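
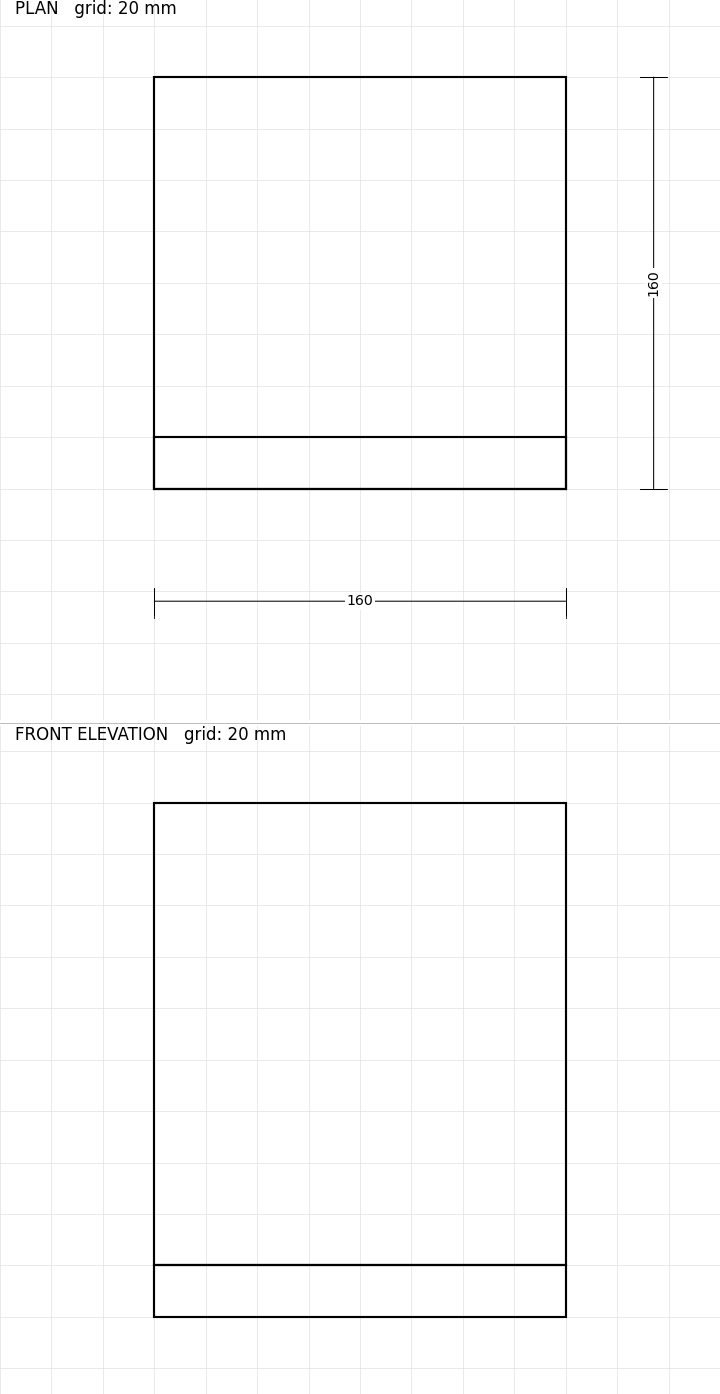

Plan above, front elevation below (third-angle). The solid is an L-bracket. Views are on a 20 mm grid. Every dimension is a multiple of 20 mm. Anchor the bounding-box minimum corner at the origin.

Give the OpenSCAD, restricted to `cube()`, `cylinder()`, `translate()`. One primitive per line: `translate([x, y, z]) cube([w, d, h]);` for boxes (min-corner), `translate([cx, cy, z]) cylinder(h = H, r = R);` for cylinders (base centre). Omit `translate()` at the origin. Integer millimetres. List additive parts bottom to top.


cube([160, 160, 20]);
translate([0, 0, 20]) cube([160, 20, 180]);


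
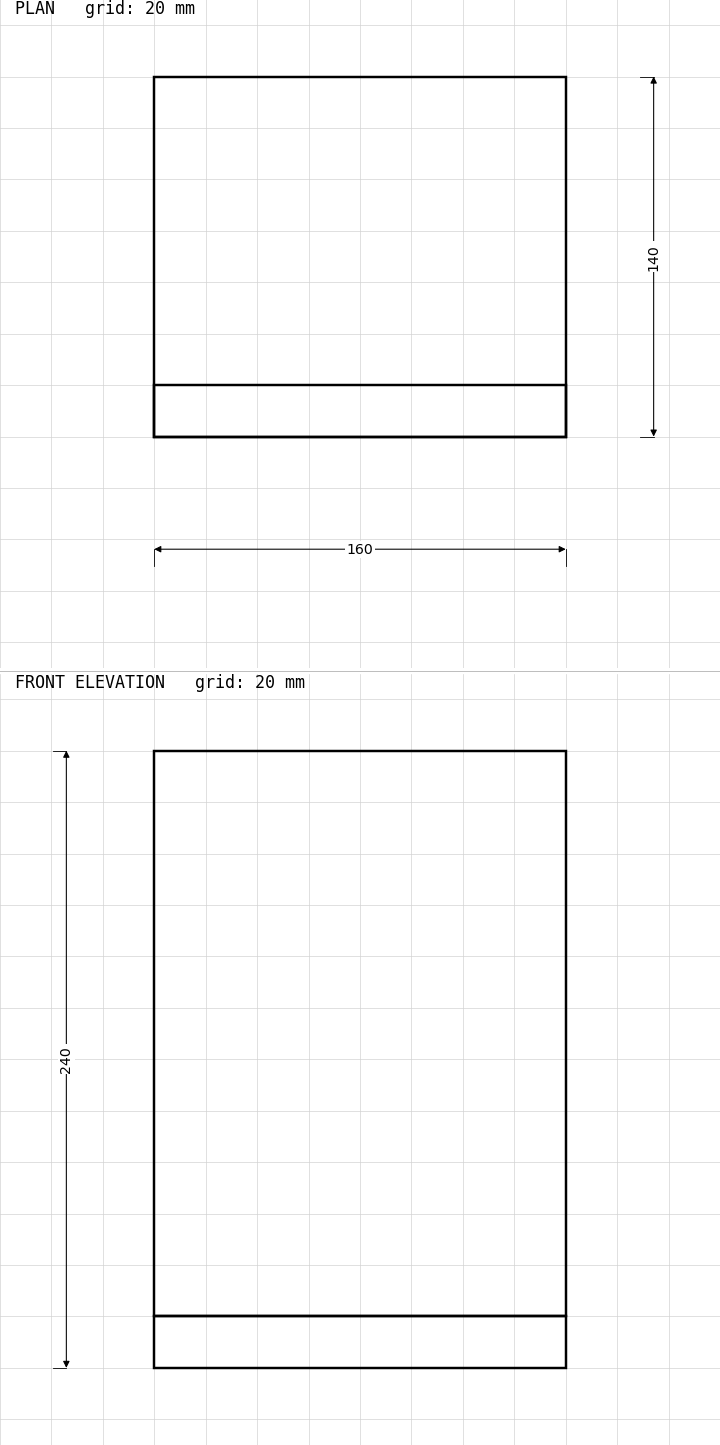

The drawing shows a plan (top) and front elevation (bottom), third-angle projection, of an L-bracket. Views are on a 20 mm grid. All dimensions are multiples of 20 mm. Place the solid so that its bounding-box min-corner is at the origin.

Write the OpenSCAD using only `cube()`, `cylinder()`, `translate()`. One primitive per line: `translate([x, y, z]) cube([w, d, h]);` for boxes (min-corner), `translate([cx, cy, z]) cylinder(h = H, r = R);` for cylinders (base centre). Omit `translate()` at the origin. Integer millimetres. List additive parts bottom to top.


cube([160, 140, 20]);
translate([0, 0, 20]) cube([160, 20, 220]);


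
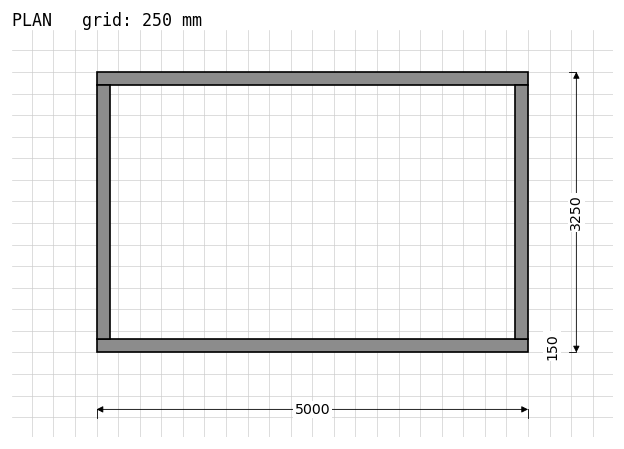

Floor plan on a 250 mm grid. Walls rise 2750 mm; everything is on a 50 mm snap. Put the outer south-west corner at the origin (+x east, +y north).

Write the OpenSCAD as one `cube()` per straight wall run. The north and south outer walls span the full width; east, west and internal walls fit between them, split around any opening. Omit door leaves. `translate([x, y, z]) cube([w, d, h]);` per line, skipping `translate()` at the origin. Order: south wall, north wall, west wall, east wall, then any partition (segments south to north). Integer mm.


cube([5000, 150, 2750]);
translate([0, 3100, 0]) cube([5000, 150, 2750]);
translate([0, 150, 0]) cube([150, 2950, 2750]);
translate([4850, 150, 0]) cube([150, 2950, 2750]);


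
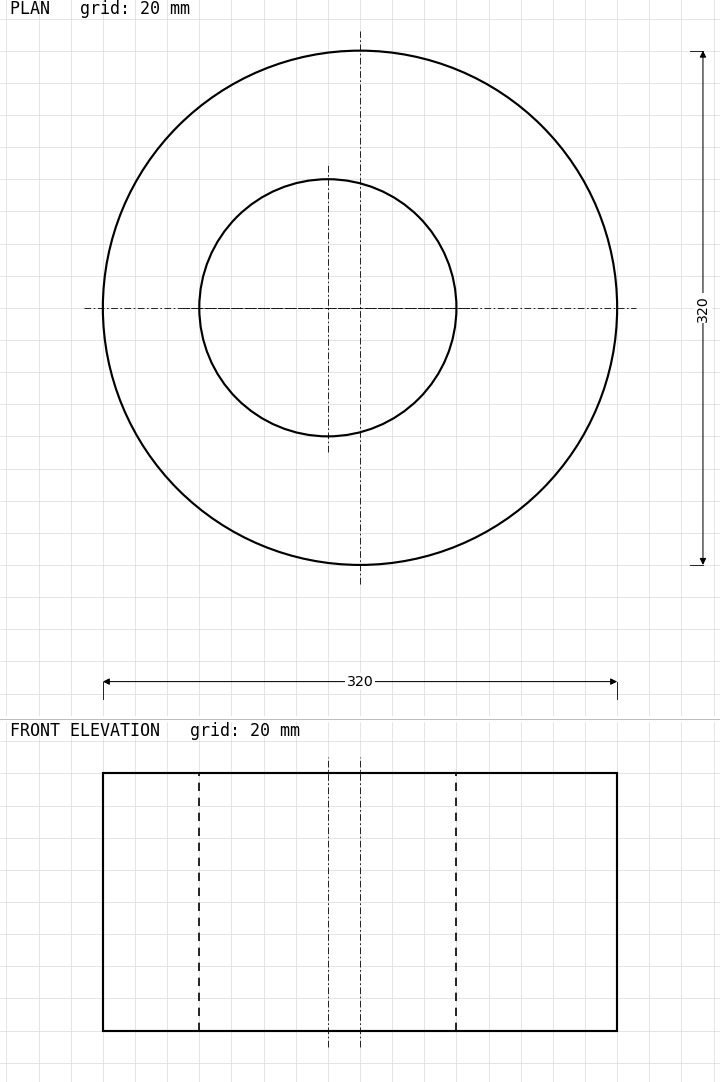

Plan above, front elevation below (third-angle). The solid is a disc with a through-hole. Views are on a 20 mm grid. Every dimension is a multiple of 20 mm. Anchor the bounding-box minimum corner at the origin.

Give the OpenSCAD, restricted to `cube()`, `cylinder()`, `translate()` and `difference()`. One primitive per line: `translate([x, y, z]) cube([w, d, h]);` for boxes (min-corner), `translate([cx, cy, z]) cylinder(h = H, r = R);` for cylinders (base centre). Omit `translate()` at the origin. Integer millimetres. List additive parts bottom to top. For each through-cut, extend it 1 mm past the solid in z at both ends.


difference() {
  translate([160, 160, 0]) cylinder(h = 160, r = 160);
  translate([140, 160, -1]) cylinder(h = 162, r = 80);
}


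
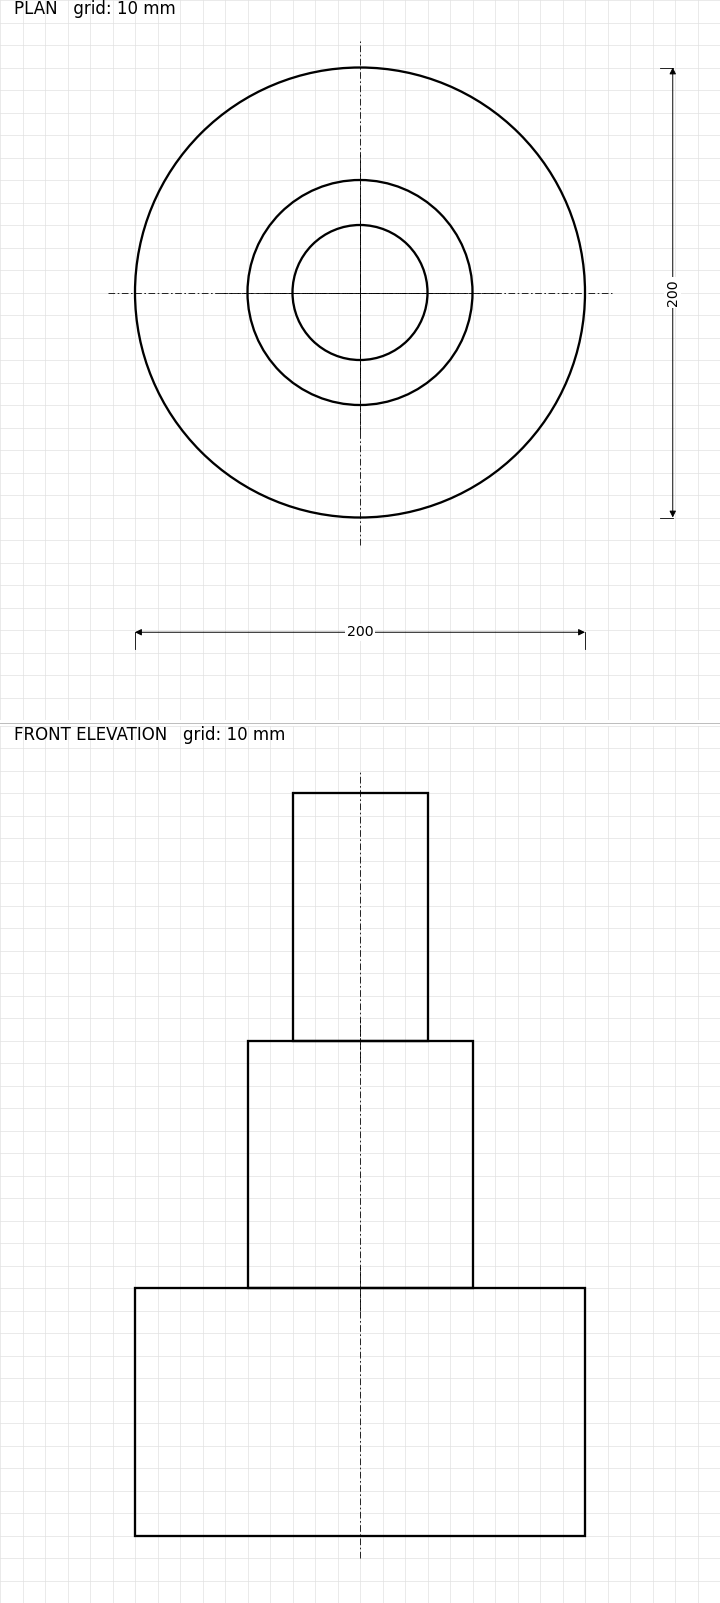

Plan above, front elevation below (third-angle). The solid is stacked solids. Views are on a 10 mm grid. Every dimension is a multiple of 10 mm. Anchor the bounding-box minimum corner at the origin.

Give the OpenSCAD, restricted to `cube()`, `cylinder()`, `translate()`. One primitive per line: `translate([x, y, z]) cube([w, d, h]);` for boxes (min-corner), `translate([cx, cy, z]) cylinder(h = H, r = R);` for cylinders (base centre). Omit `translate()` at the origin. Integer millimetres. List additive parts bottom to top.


translate([100, 100, 0]) cylinder(h = 110, r = 100);
translate([100, 100, 110]) cylinder(h = 110, r = 50);
translate([100, 100, 220]) cylinder(h = 110, r = 30);


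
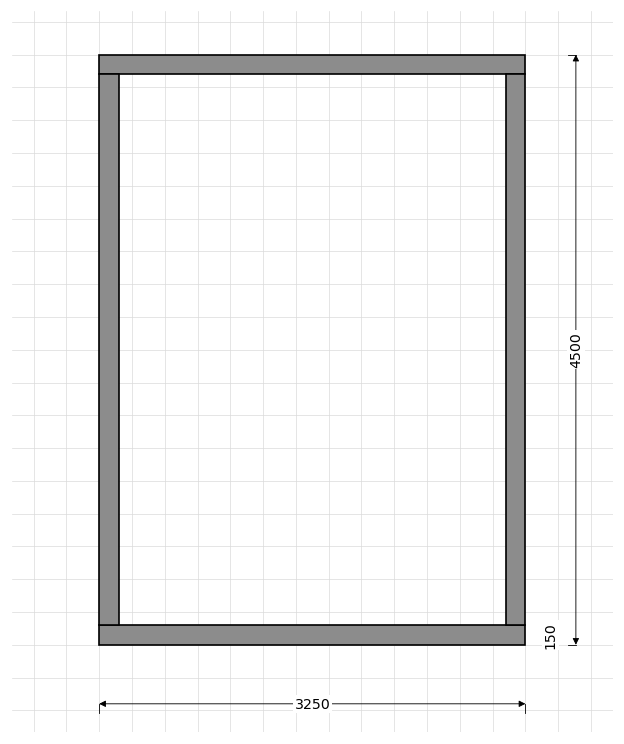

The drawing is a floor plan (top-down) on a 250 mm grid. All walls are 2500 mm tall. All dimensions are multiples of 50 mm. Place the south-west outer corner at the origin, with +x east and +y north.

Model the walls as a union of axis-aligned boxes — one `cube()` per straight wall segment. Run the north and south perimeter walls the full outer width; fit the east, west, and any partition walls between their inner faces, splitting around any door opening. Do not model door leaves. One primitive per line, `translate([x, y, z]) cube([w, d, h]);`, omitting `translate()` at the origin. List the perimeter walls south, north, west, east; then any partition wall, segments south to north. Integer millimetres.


cube([3250, 150, 2500]);
translate([0, 4350, 0]) cube([3250, 150, 2500]);
translate([0, 150, 0]) cube([150, 4200, 2500]);
translate([3100, 150, 0]) cube([150, 4200, 2500]);


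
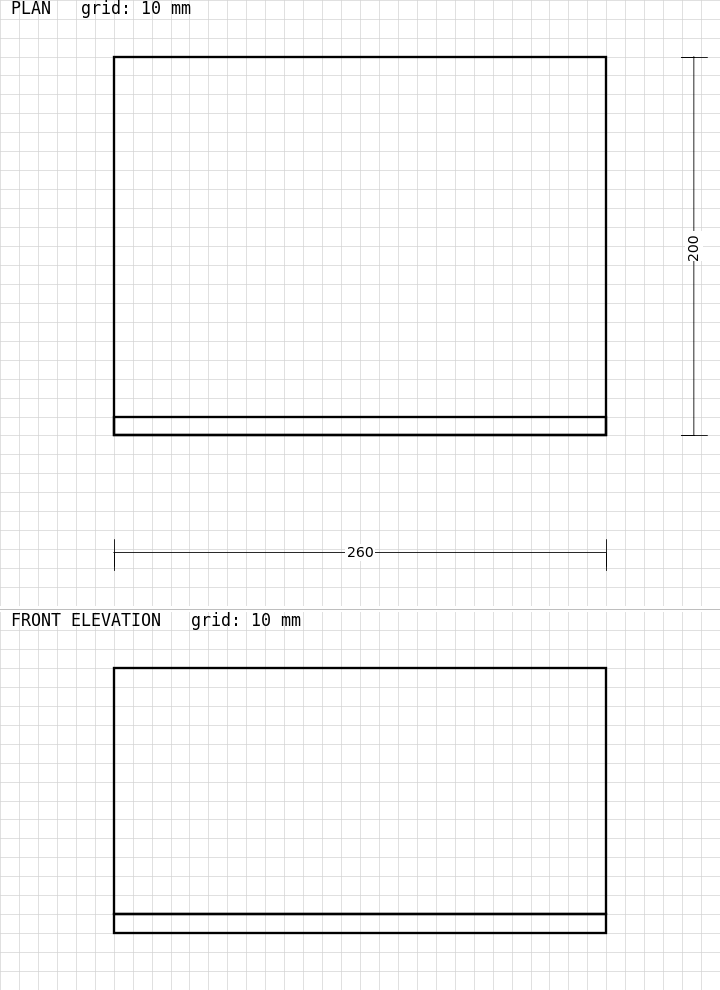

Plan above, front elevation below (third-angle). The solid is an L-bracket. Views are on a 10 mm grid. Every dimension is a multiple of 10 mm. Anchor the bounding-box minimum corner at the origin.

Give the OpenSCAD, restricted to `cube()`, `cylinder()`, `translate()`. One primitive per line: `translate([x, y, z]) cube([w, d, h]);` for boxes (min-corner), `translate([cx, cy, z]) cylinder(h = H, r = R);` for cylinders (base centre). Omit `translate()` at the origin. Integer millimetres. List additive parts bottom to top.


cube([260, 200, 10]);
translate([0, 0, 10]) cube([260, 10, 130]);


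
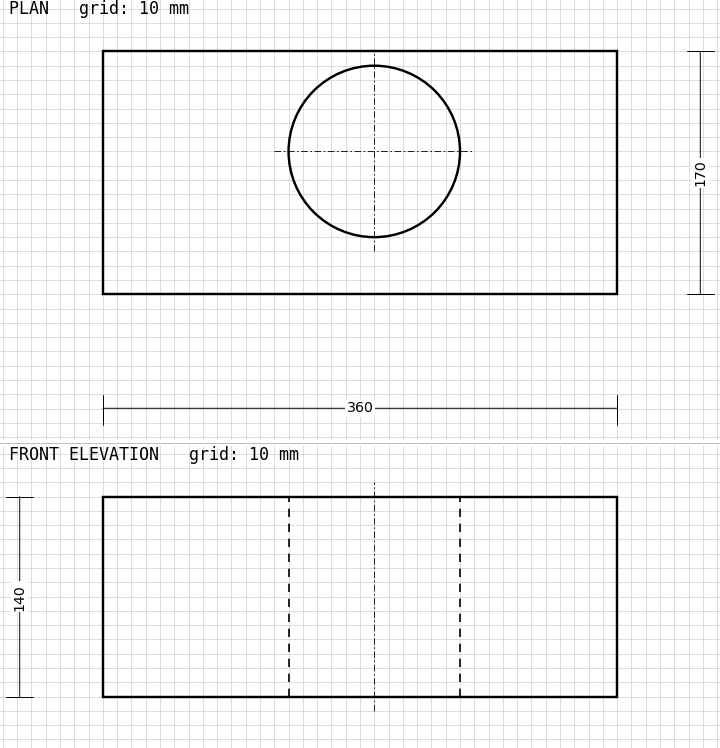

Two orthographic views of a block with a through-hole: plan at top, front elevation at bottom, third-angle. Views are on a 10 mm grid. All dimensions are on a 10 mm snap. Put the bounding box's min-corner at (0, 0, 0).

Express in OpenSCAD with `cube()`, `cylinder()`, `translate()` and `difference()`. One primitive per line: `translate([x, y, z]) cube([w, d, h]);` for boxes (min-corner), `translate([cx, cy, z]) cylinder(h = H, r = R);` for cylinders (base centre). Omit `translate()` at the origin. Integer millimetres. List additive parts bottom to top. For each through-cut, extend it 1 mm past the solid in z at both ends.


difference() {
  cube([360, 170, 140]);
  translate([190, 100, -1]) cylinder(h = 142, r = 60);
}


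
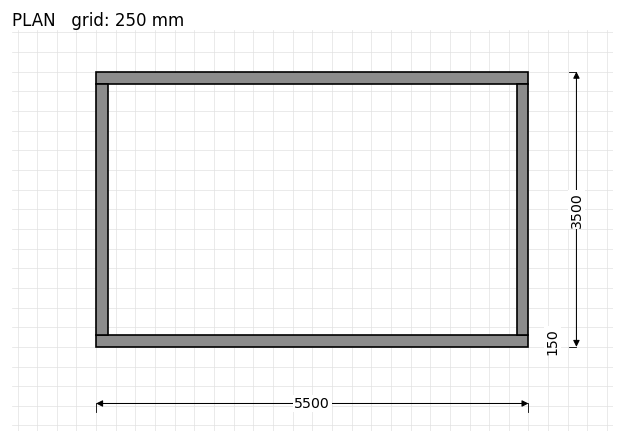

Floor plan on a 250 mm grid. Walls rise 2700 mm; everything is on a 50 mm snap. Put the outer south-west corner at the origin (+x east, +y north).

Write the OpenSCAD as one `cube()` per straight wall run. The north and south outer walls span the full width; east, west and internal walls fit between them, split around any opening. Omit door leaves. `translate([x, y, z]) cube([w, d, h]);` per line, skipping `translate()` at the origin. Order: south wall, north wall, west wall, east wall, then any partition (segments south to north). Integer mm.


cube([5500, 150, 2700]);
translate([0, 3350, 0]) cube([5500, 150, 2700]);
translate([0, 150, 0]) cube([150, 3200, 2700]);
translate([5350, 150, 0]) cube([150, 3200, 2700]);


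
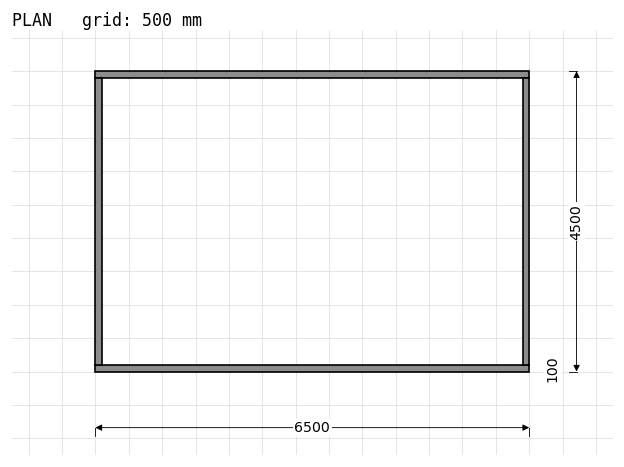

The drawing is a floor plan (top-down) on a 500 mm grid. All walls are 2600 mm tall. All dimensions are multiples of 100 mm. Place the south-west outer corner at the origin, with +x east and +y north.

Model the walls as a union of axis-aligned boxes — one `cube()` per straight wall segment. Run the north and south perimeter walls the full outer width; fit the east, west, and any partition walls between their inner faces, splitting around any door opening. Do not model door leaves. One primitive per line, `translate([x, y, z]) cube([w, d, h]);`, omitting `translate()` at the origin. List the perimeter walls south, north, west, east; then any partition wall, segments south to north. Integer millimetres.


cube([6500, 100, 2600]);
translate([0, 4400, 0]) cube([6500, 100, 2600]);
translate([0, 100, 0]) cube([100, 4300, 2600]);
translate([6400, 100, 0]) cube([100, 4300, 2600]);


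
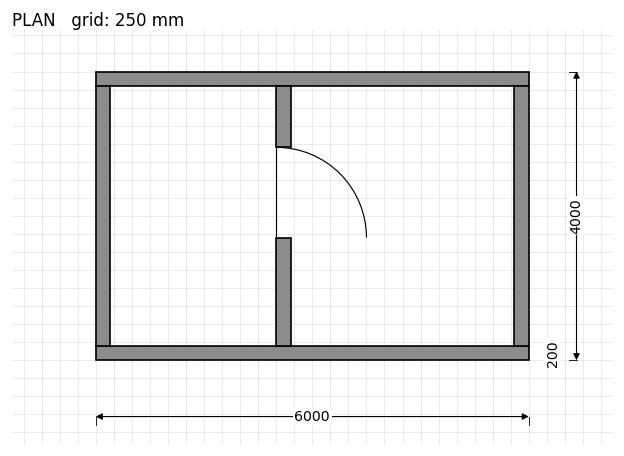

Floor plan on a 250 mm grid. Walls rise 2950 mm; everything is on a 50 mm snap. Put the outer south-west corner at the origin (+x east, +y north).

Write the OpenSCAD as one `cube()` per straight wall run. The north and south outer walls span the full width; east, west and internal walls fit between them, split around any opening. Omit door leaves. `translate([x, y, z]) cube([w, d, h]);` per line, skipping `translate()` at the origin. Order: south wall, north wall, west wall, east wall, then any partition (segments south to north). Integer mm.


cube([6000, 200, 2950]);
translate([0, 3800, 0]) cube([6000, 200, 2950]);
translate([0, 200, 0]) cube([200, 3600, 2950]);
translate([5800, 200, 0]) cube([200, 3600, 2950]);
translate([2500, 200, 0]) cube([200, 1500, 2950]);
translate([2500, 2950, 0]) cube([200, 850, 2950]);


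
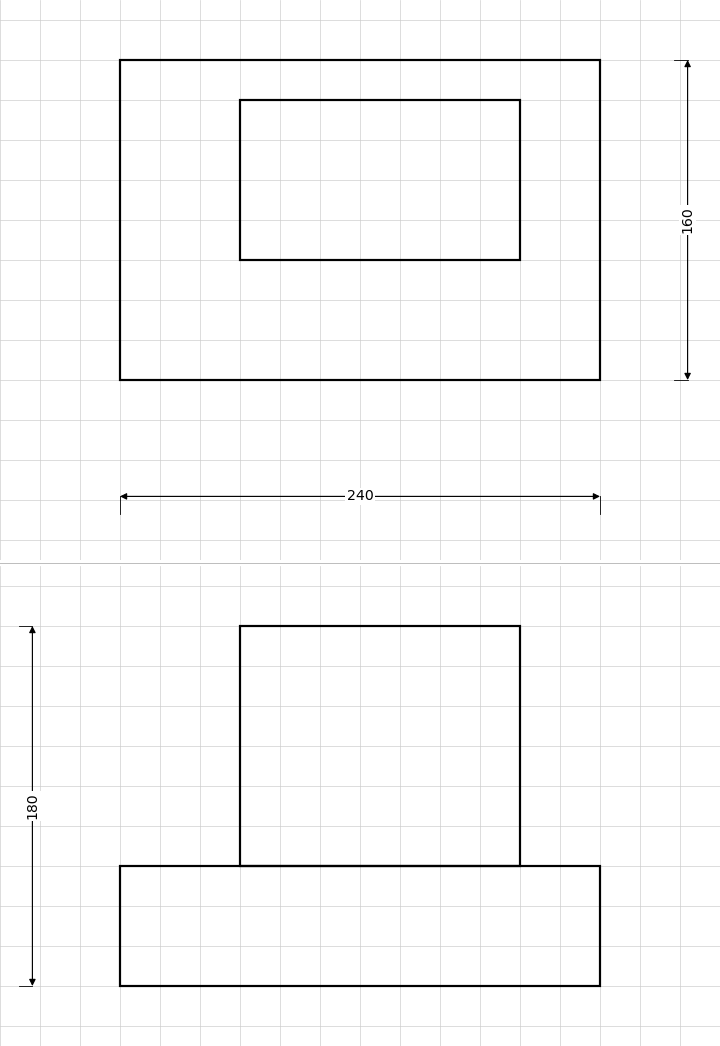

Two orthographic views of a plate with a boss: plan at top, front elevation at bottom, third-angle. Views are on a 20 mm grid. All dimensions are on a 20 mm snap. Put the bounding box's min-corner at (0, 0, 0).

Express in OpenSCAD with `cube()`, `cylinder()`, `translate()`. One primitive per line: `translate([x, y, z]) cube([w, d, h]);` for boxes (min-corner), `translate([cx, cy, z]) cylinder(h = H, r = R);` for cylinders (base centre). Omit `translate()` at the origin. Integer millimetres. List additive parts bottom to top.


cube([240, 160, 60]);
translate([60, 60, 60]) cube([140, 80, 120]);


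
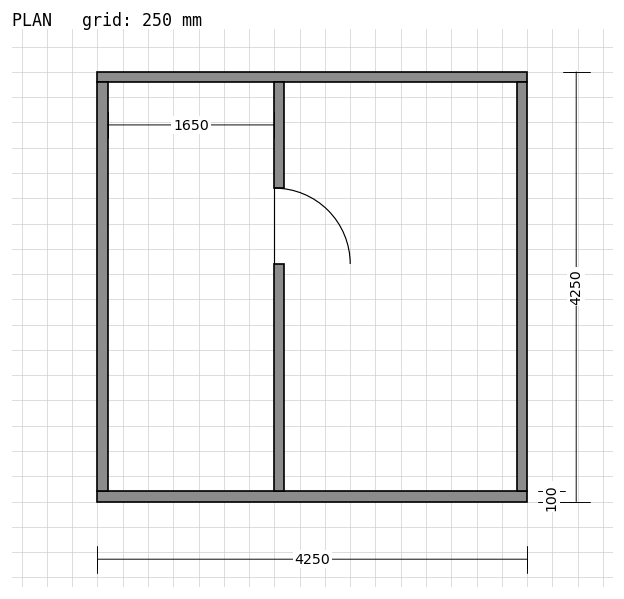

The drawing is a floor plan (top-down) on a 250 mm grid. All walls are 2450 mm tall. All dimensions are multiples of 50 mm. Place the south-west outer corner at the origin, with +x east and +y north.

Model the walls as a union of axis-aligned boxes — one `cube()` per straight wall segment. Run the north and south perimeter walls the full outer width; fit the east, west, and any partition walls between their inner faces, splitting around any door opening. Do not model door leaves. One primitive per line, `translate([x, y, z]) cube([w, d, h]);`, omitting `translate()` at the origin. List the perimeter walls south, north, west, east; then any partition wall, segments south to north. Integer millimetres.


cube([4250, 100, 2450]);
translate([0, 4150, 0]) cube([4250, 100, 2450]);
translate([0, 100, 0]) cube([100, 4050, 2450]);
translate([4150, 100, 0]) cube([100, 4050, 2450]);
translate([1750, 100, 0]) cube([100, 2250, 2450]);
translate([1750, 3100, 0]) cube([100, 1050, 2450]);


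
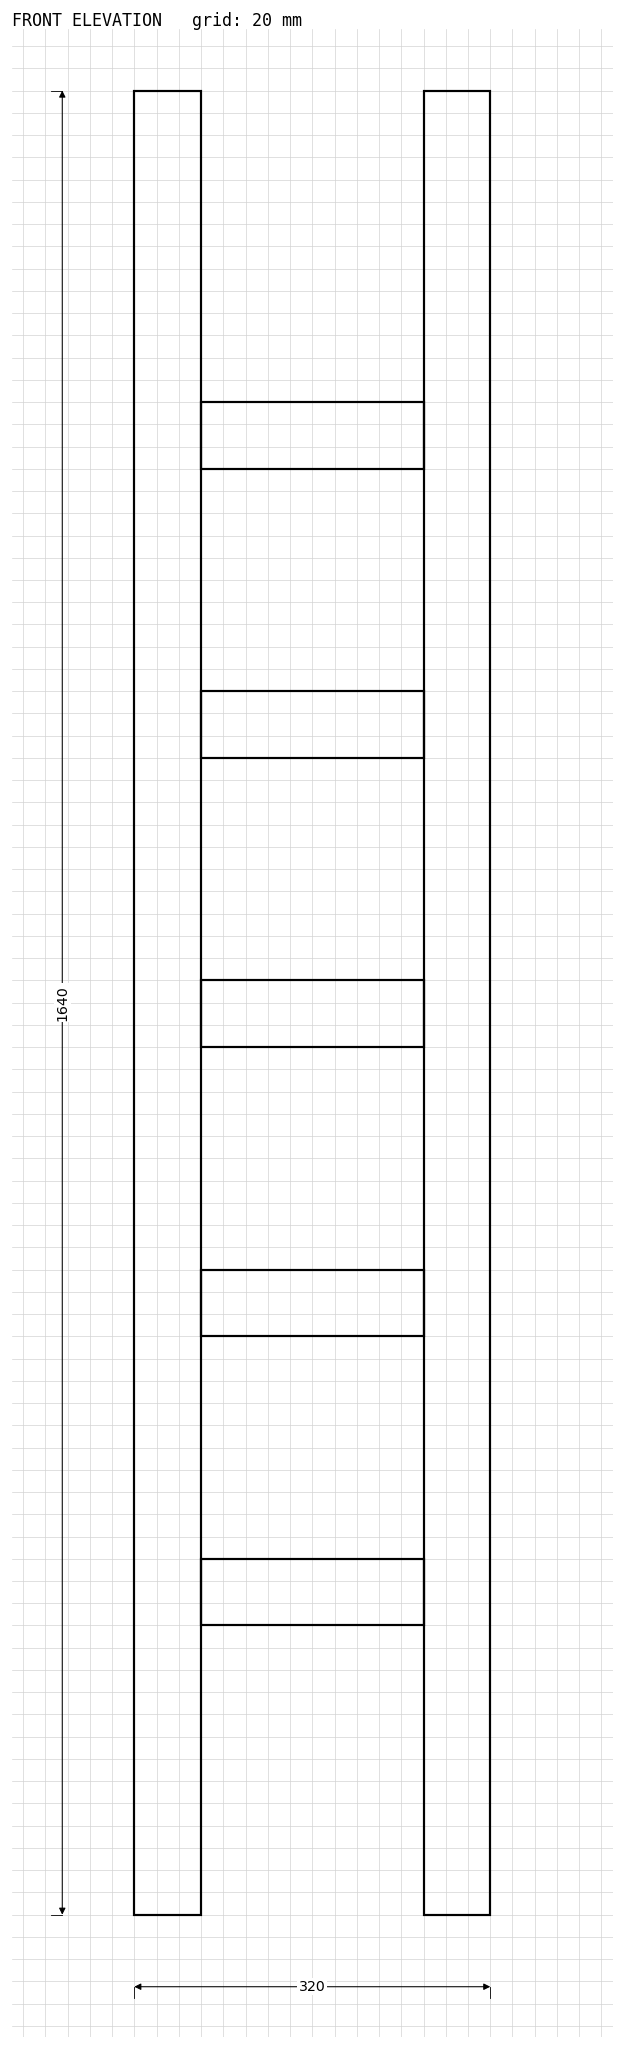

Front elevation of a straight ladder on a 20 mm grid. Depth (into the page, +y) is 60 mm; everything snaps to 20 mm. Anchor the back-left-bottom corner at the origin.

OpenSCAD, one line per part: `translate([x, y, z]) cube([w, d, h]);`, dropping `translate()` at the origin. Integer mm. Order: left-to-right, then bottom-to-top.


cube([60, 60, 1640]);
translate([60, 0, 260]) cube([200, 60, 60]);
translate([60, 0, 520]) cube([200, 60, 60]);
translate([60, 0, 780]) cube([200, 60, 60]);
translate([60, 0, 1040]) cube([200, 60, 60]);
translate([60, 0, 1300]) cube([200, 60, 60]);
translate([260, 0, 0]) cube([60, 60, 1640]);


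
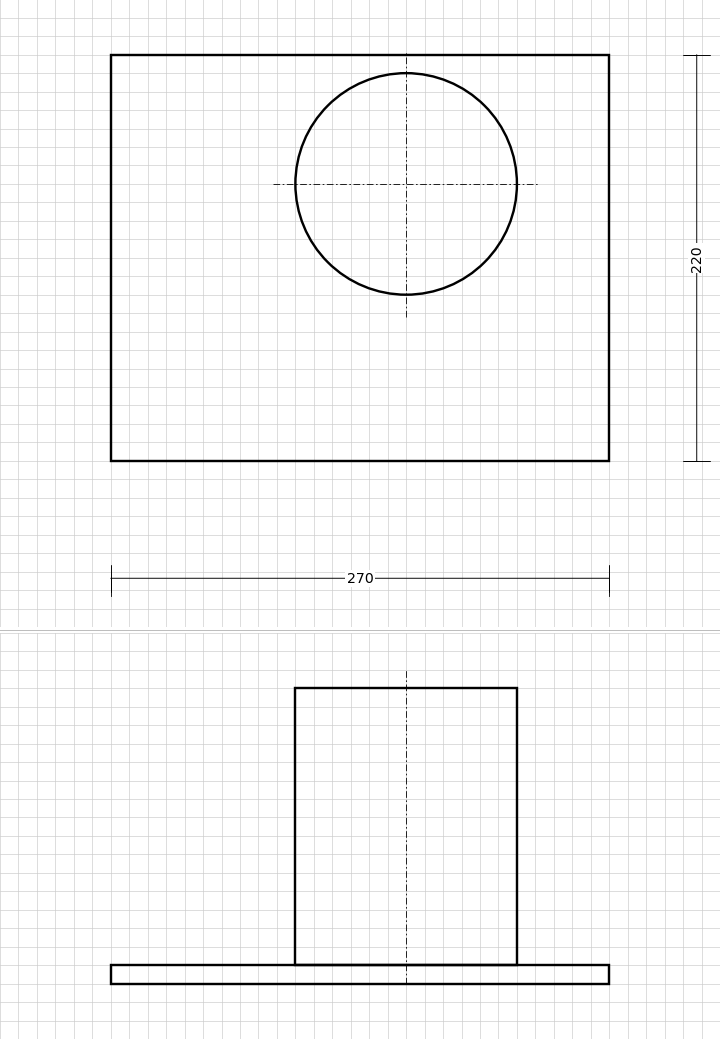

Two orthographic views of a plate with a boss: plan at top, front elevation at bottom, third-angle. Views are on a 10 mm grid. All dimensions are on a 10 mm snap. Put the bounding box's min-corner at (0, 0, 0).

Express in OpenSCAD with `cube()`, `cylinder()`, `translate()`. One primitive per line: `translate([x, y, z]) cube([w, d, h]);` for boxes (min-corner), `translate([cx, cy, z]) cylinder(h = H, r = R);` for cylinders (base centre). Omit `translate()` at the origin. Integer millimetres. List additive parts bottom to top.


cube([270, 220, 10]);
translate([160, 150, 10]) cylinder(h = 150, r = 60);


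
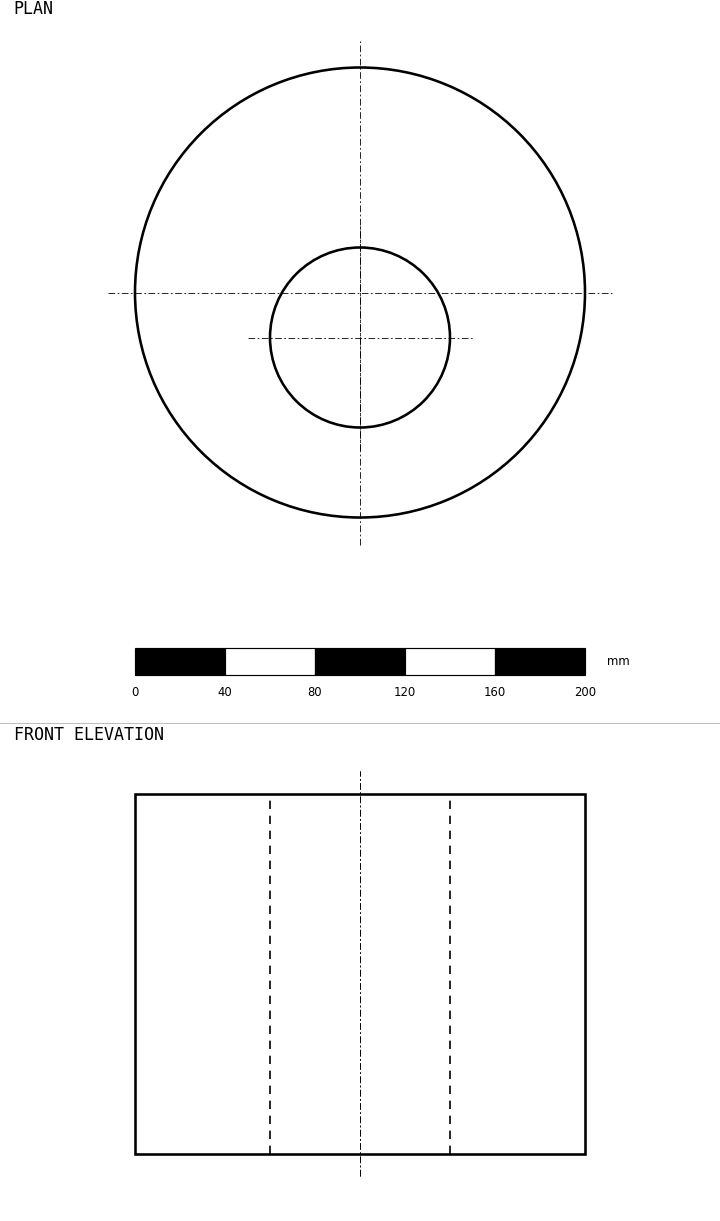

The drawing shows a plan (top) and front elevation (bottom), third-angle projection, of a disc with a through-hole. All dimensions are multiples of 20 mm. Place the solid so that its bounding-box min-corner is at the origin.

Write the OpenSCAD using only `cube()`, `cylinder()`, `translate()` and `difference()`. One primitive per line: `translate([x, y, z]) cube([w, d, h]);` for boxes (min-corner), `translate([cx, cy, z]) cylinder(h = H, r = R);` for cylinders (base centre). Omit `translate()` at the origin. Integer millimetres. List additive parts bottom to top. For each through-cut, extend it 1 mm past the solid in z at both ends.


difference() {
  translate([100, 100, 0]) cylinder(h = 160, r = 100);
  translate([100, 80, -1]) cylinder(h = 162, r = 40);
}


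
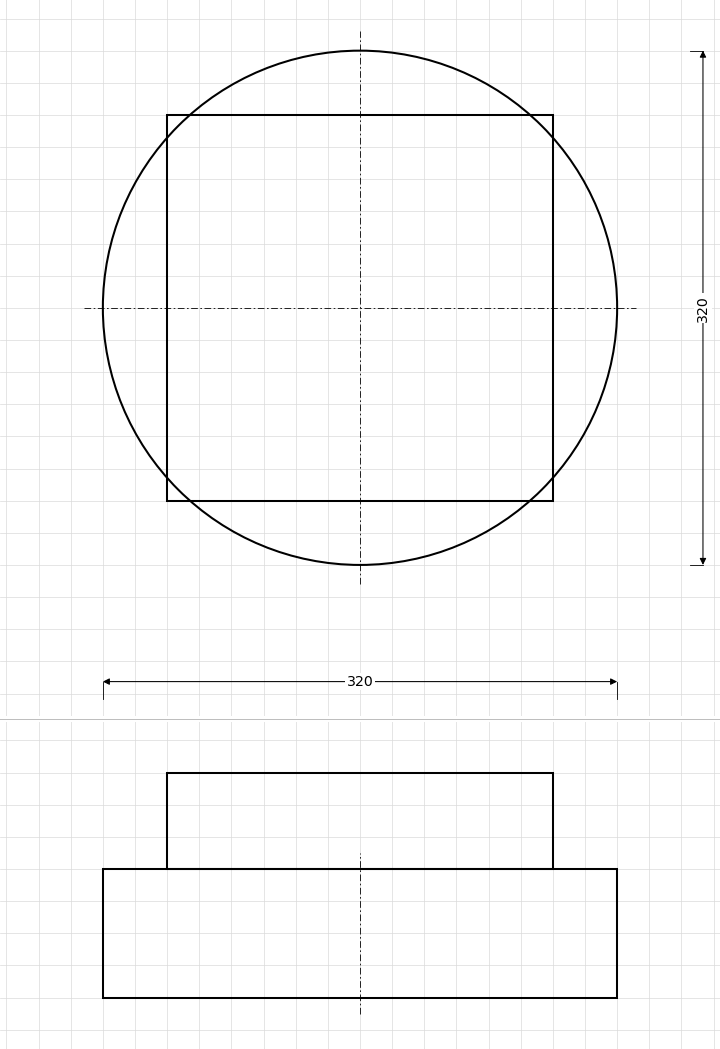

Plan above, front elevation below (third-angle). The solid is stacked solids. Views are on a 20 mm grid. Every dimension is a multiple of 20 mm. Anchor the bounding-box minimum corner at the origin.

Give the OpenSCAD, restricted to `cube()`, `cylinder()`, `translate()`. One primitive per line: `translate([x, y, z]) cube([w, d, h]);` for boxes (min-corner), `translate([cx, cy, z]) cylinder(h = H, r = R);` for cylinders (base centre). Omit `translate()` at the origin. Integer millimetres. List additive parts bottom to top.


translate([160, 160, 0]) cylinder(h = 80, r = 160);
translate([40, 40, 80]) cube([240, 240, 60]);


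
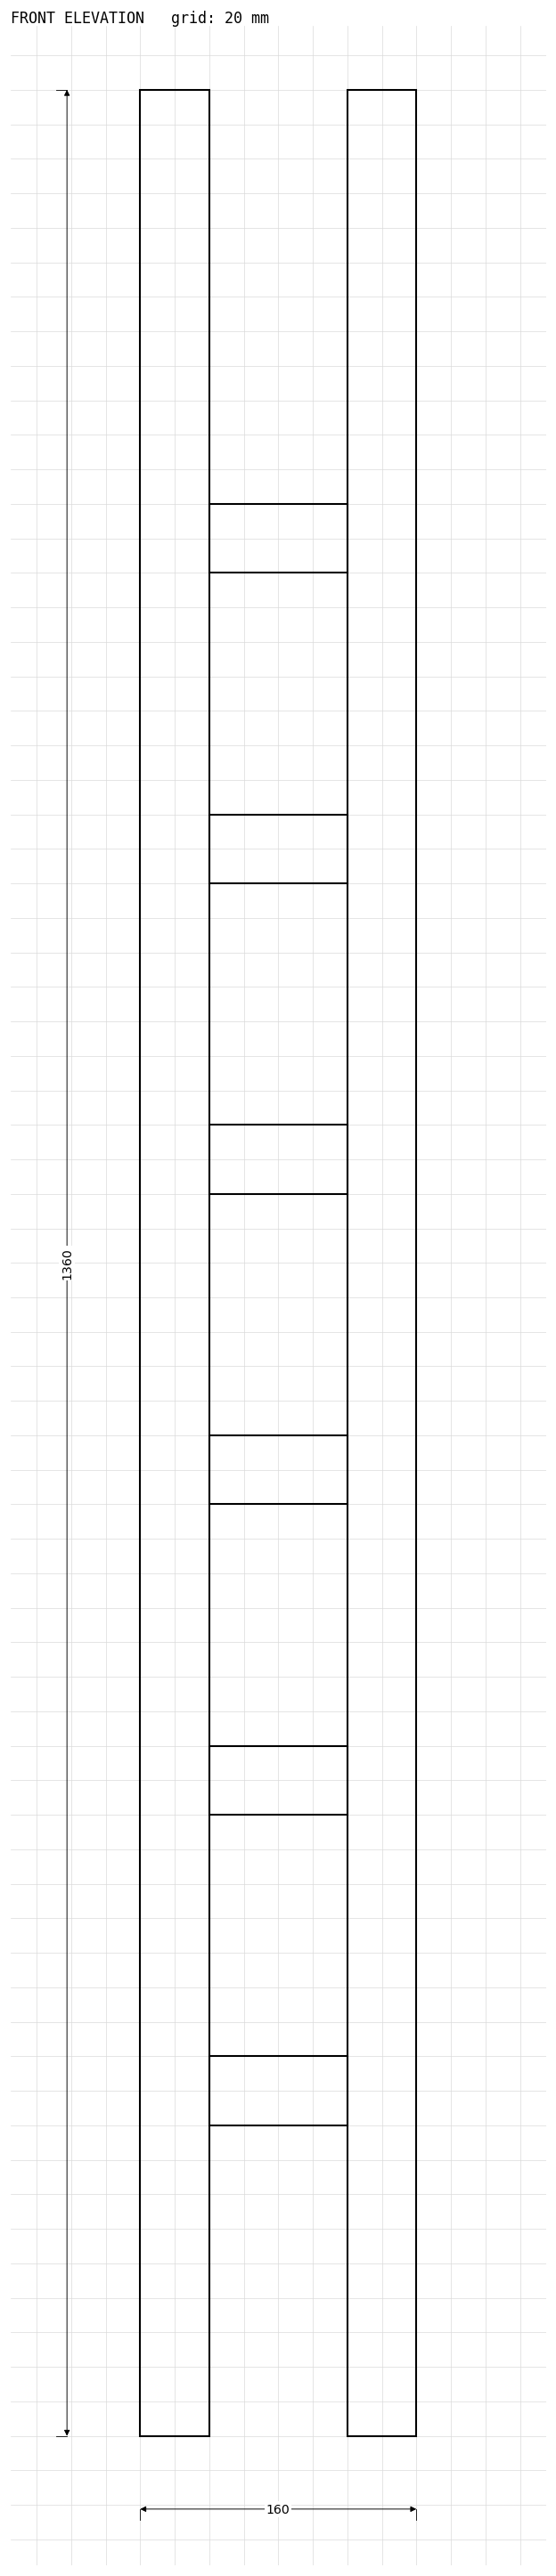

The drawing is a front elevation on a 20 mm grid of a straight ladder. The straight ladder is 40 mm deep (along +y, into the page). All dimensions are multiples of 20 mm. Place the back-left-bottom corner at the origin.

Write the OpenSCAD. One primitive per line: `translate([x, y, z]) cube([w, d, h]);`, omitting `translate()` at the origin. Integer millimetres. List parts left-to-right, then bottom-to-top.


cube([40, 40, 1360]);
translate([40, 0, 180]) cube([80, 40, 40]);
translate([40, 0, 360]) cube([80, 40, 40]);
translate([40, 0, 540]) cube([80, 40, 40]);
translate([40, 0, 720]) cube([80, 40, 40]);
translate([40, 0, 900]) cube([80, 40, 40]);
translate([40, 0, 1080]) cube([80, 40, 40]);
translate([120, 0, 0]) cube([40, 40, 1360]);


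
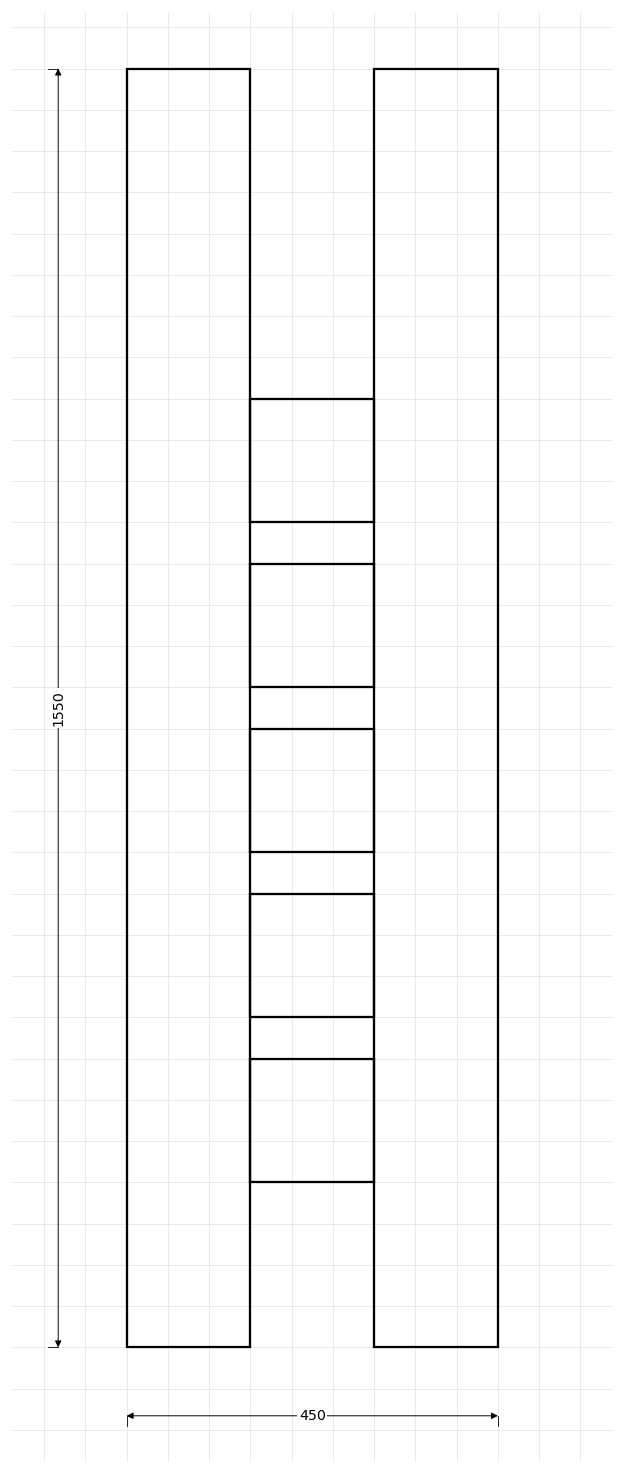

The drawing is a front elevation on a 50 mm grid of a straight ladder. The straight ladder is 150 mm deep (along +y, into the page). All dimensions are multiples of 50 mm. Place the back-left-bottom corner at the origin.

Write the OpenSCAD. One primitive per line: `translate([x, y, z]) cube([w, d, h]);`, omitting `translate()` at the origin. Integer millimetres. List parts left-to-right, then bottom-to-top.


cube([150, 150, 1550]);
translate([150, 0, 200]) cube([150, 150, 150]);
translate([150, 0, 400]) cube([150, 150, 150]);
translate([150, 0, 600]) cube([150, 150, 150]);
translate([150, 0, 800]) cube([150, 150, 150]);
translate([150, 0, 1000]) cube([150, 150, 150]);
translate([300, 0, 0]) cube([150, 150, 1550]);


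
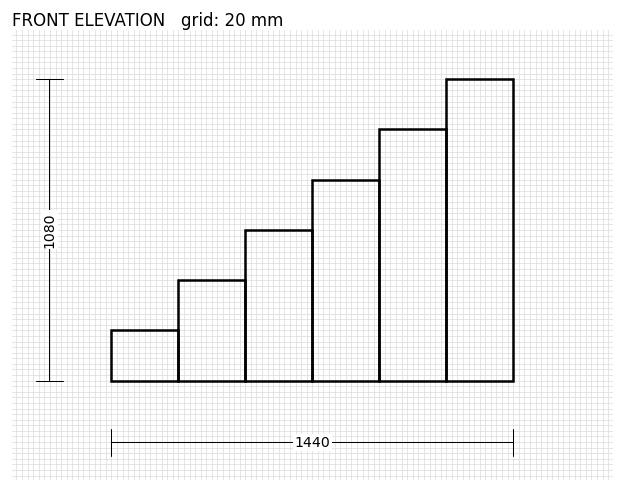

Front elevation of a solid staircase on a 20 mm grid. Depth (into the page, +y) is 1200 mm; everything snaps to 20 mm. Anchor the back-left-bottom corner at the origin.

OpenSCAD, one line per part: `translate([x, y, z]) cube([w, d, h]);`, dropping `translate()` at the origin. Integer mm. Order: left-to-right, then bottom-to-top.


cube([240, 1200, 180]);
translate([240, 0, 0]) cube([240, 1200, 360]);
translate([480, 0, 0]) cube([240, 1200, 540]);
translate([720, 0, 0]) cube([240, 1200, 720]);
translate([960, 0, 0]) cube([240, 1200, 900]);
translate([1200, 0, 0]) cube([240, 1200, 1080]);


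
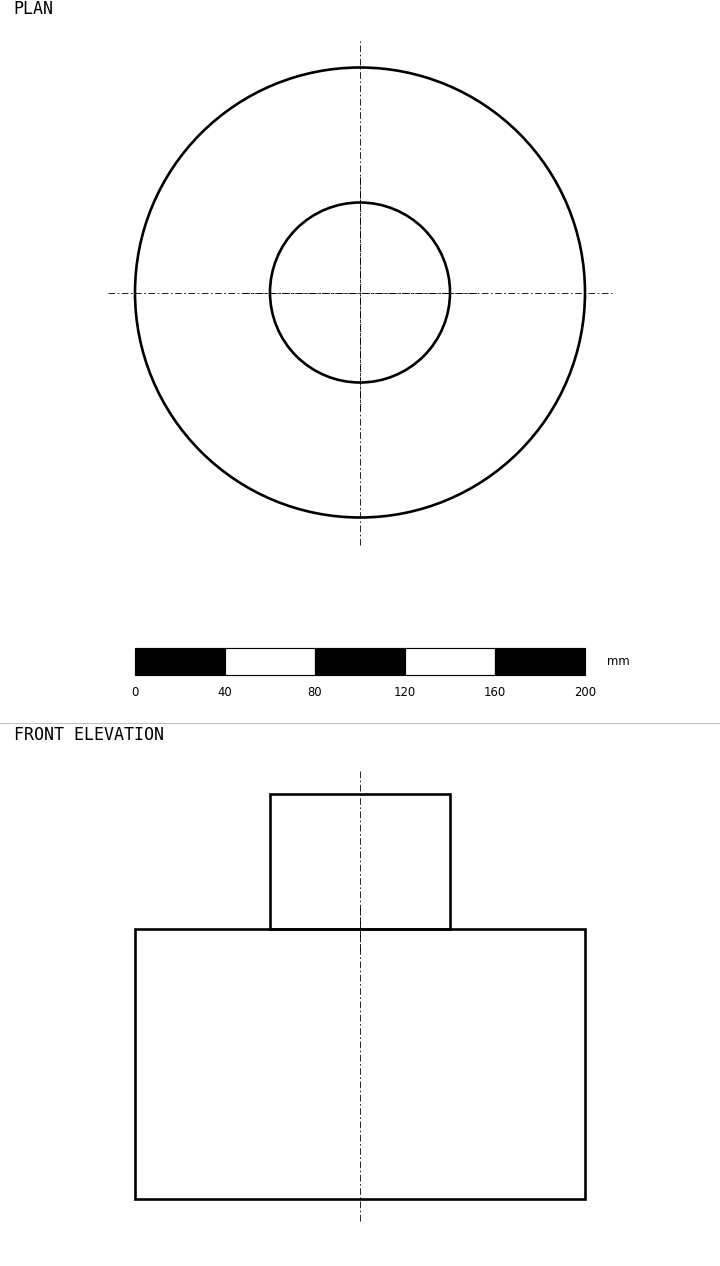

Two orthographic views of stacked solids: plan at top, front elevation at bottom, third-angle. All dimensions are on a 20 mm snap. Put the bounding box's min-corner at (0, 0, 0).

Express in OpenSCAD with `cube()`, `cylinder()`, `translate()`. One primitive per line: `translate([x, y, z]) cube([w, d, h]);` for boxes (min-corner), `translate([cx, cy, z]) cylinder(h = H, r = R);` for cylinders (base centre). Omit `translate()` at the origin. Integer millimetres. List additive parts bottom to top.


translate([100, 100, 0]) cylinder(h = 120, r = 100);
translate([100, 100, 120]) cylinder(h = 60, r = 40);


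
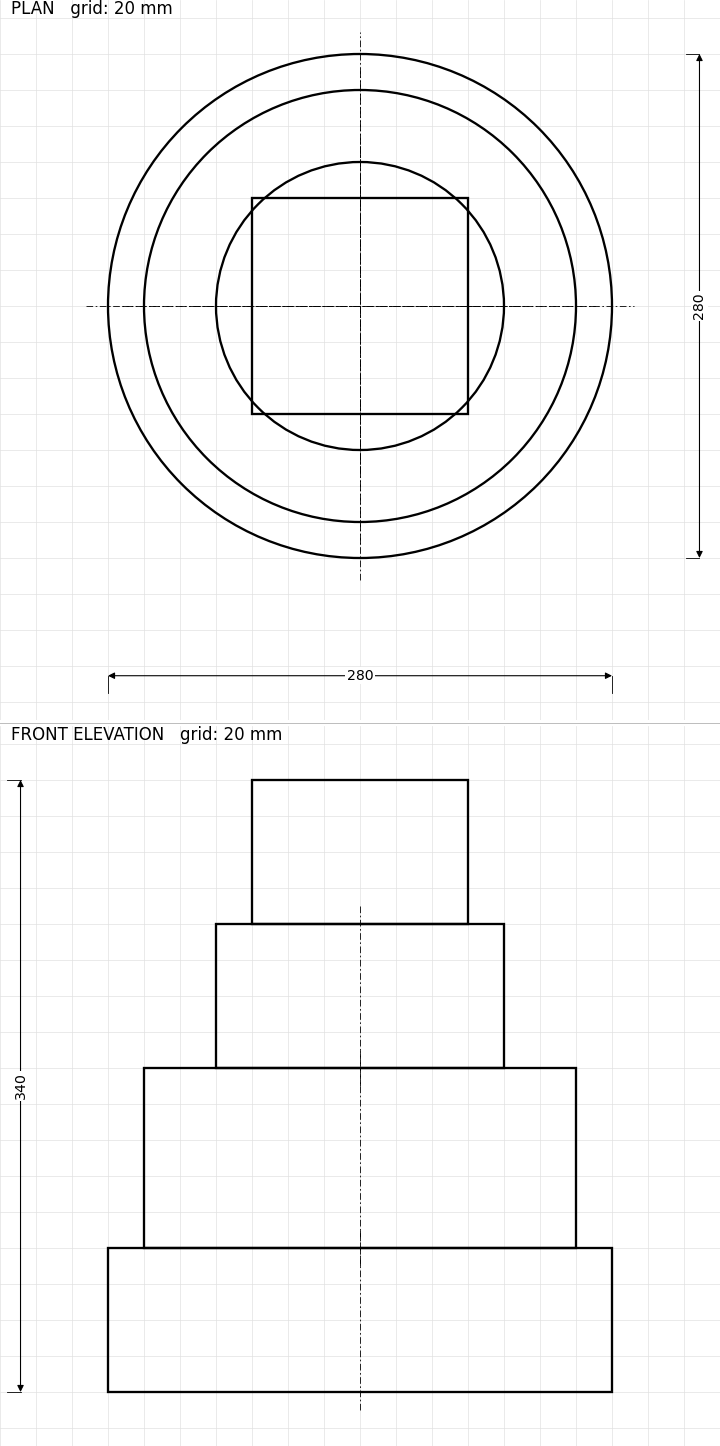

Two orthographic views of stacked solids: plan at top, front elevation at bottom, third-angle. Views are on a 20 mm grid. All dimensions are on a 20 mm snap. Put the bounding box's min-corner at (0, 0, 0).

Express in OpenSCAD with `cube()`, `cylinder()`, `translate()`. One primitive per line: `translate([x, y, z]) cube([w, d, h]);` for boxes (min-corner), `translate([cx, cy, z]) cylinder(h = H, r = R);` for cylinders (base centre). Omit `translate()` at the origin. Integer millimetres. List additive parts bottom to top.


translate([140, 140, 0]) cylinder(h = 80, r = 140);
translate([140, 140, 80]) cylinder(h = 100, r = 120);
translate([140, 140, 180]) cylinder(h = 80, r = 80);
translate([80, 80, 260]) cube([120, 120, 80]);


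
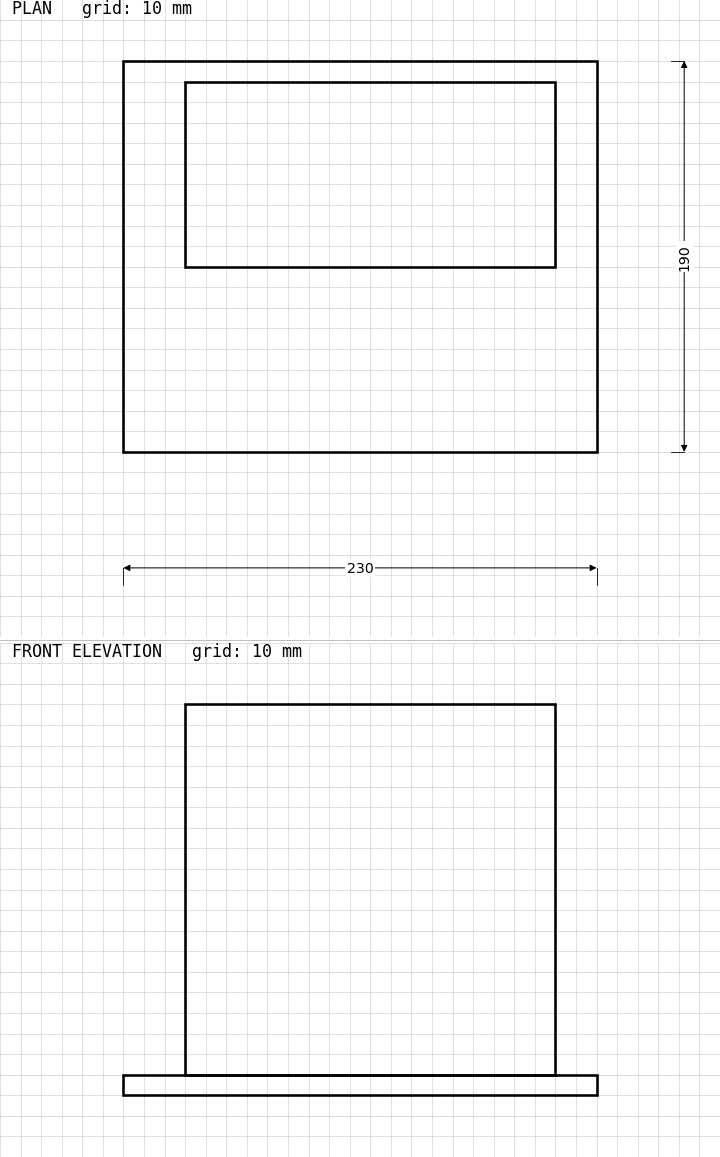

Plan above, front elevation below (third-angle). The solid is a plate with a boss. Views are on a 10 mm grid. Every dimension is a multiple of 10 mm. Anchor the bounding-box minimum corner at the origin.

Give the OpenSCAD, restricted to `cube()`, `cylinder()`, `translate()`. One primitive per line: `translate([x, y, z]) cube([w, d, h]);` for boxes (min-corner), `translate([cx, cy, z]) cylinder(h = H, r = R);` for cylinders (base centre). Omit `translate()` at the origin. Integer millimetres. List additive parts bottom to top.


cube([230, 190, 10]);
translate([30, 90, 10]) cube([180, 90, 180]);


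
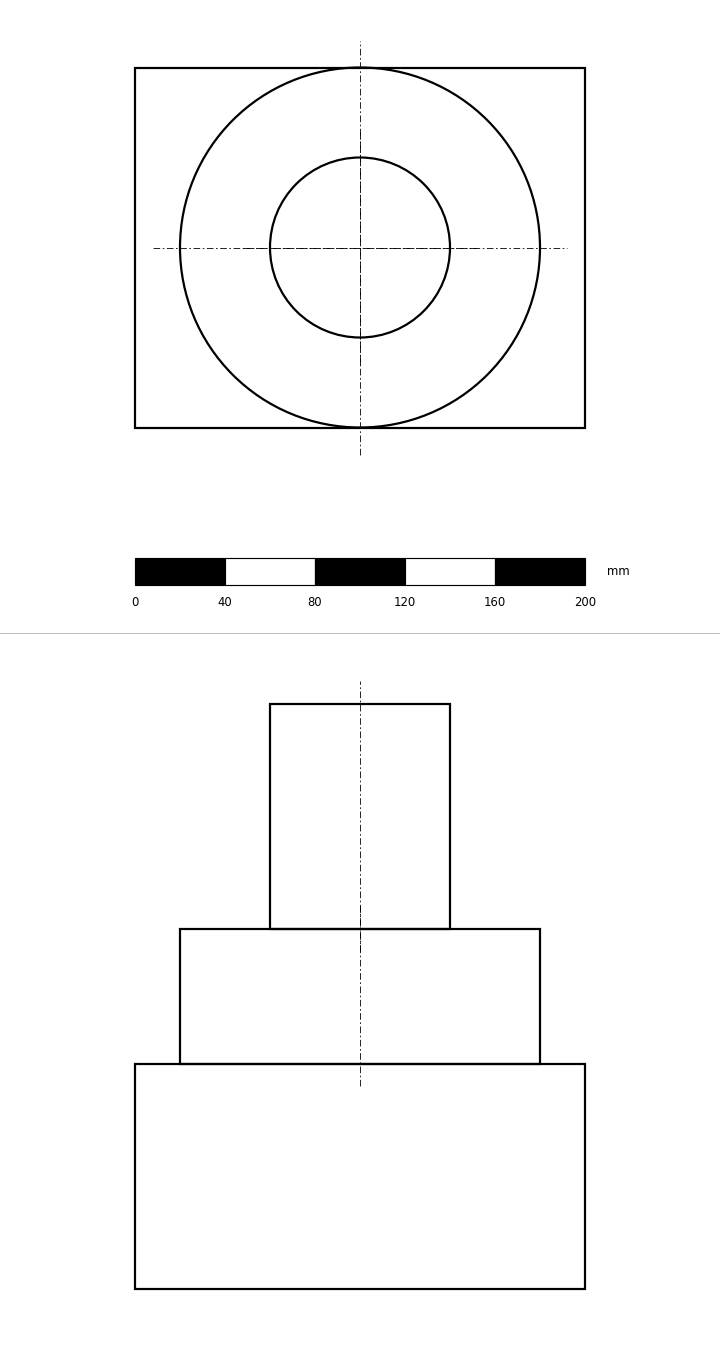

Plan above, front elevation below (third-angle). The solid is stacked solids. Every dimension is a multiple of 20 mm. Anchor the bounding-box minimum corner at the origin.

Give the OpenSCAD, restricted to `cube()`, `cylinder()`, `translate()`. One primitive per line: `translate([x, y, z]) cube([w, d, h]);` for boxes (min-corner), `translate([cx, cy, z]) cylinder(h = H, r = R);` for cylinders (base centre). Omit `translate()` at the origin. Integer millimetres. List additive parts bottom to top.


cube([200, 160, 100]);
translate([100, 80, 100]) cylinder(h = 60, r = 80);
translate([100, 80, 160]) cylinder(h = 100, r = 40);


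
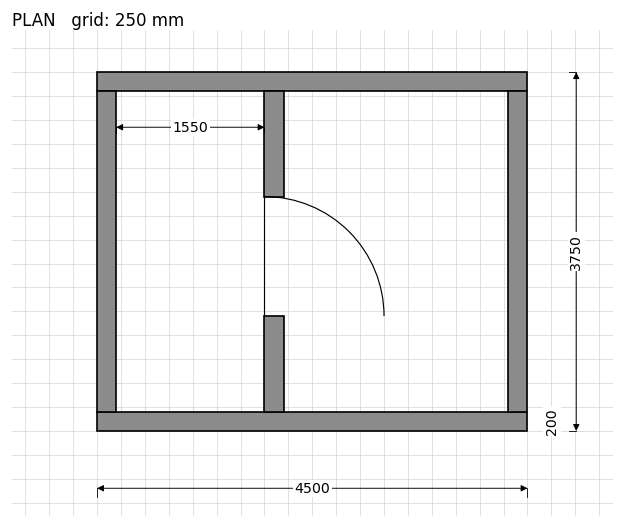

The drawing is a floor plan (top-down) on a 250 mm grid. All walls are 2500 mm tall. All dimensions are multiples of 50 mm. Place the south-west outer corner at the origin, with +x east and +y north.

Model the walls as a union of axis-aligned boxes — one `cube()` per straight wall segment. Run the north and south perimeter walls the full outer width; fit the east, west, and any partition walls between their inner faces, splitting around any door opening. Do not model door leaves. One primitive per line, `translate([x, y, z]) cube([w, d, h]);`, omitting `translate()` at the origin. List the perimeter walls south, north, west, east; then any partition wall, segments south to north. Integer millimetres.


cube([4500, 200, 2500]);
translate([0, 3550, 0]) cube([4500, 200, 2500]);
translate([0, 200, 0]) cube([200, 3350, 2500]);
translate([4300, 200, 0]) cube([200, 3350, 2500]);
translate([1750, 200, 0]) cube([200, 1000, 2500]);
translate([1750, 2450, 0]) cube([200, 1100, 2500]);


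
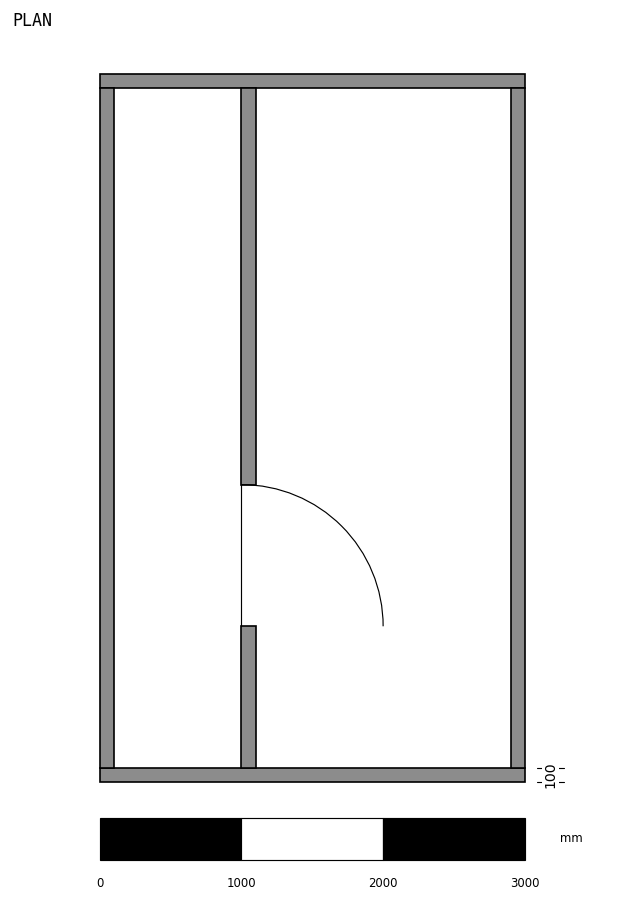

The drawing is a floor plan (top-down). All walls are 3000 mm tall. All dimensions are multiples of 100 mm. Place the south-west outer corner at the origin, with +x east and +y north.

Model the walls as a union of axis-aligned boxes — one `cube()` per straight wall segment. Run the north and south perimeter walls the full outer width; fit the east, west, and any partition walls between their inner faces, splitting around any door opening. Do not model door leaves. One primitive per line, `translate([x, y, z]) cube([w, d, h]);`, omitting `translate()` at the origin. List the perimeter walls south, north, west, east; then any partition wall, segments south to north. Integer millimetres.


cube([3000, 100, 3000]);
translate([0, 4900, 0]) cube([3000, 100, 3000]);
translate([0, 100, 0]) cube([100, 4800, 3000]);
translate([2900, 100, 0]) cube([100, 4800, 3000]);
translate([1000, 100, 0]) cube([100, 1000, 3000]);
translate([1000, 2100, 0]) cube([100, 2800, 3000]);


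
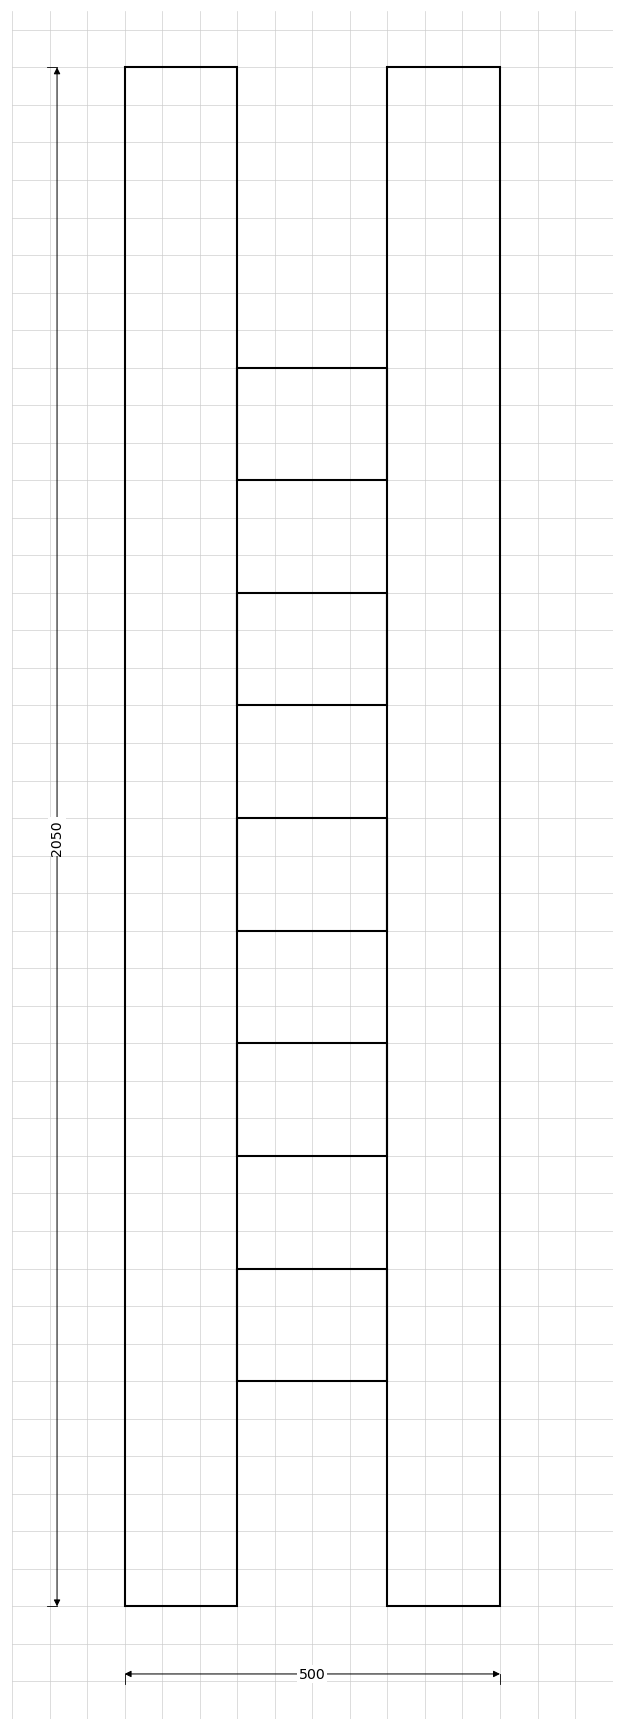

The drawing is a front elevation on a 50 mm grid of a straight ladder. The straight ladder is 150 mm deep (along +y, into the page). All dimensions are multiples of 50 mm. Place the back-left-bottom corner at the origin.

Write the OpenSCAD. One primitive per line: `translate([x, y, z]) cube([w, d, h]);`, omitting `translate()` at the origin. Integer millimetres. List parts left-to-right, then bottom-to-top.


cube([150, 150, 2050]);
translate([150, 0, 300]) cube([200, 150, 150]);
translate([150, 0, 600]) cube([200, 150, 150]);
translate([150, 0, 900]) cube([200, 150, 150]);
translate([150, 0, 1200]) cube([200, 150, 150]);
translate([150, 0, 1500]) cube([200, 150, 150]);
translate([350, 0, 0]) cube([150, 150, 2050]);


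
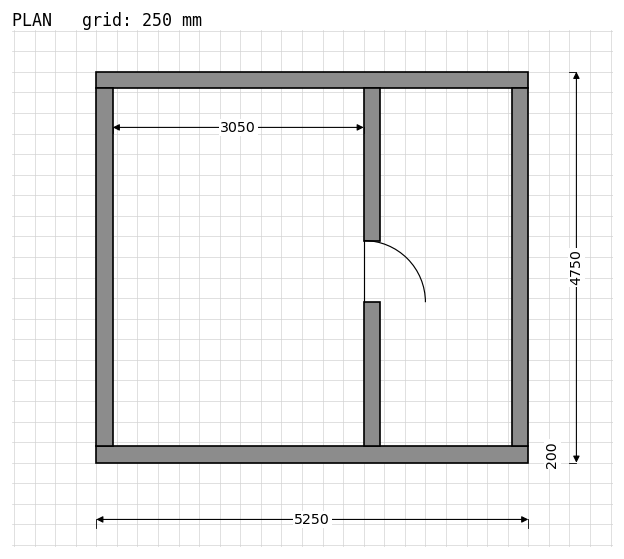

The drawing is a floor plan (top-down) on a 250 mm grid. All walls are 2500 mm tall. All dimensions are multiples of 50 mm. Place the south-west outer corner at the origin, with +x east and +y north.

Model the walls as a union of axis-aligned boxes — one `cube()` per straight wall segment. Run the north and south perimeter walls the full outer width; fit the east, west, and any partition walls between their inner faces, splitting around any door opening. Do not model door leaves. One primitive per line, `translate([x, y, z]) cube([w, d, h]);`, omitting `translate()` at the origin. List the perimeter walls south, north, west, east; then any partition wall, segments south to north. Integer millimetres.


cube([5250, 200, 2500]);
translate([0, 4550, 0]) cube([5250, 200, 2500]);
translate([0, 200, 0]) cube([200, 4350, 2500]);
translate([5050, 200, 0]) cube([200, 4350, 2500]);
translate([3250, 200, 0]) cube([200, 1750, 2500]);
translate([3250, 2700, 0]) cube([200, 1850, 2500]);


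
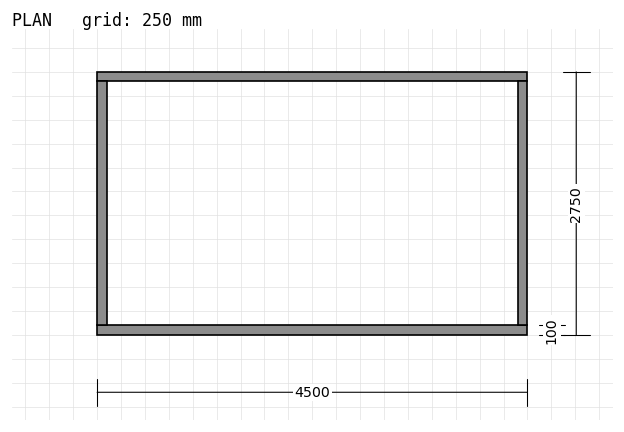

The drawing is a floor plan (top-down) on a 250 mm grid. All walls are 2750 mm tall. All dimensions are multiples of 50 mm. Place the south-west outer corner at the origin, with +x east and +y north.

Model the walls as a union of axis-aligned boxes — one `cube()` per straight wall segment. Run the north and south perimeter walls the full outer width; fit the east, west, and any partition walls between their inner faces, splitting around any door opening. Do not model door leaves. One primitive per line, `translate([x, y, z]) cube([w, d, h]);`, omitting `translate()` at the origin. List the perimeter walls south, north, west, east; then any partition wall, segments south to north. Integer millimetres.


cube([4500, 100, 2750]);
translate([0, 2650, 0]) cube([4500, 100, 2750]);
translate([0, 100, 0]) cube([100, 2550, 2750]);
translate([4400, 100, 0]) cube([100, 2550, 2750]);


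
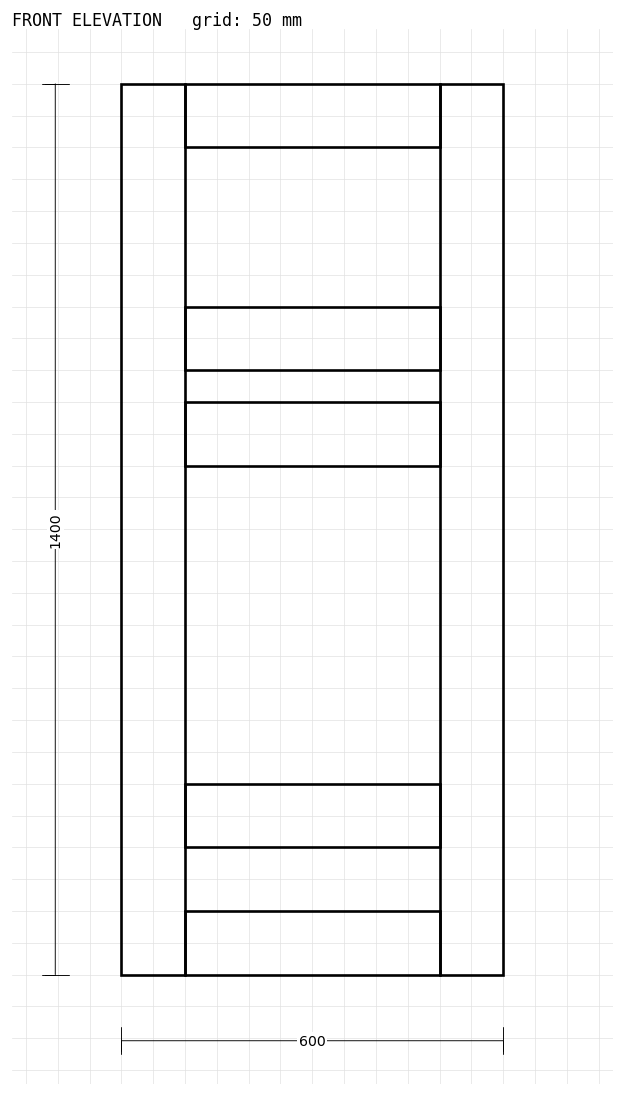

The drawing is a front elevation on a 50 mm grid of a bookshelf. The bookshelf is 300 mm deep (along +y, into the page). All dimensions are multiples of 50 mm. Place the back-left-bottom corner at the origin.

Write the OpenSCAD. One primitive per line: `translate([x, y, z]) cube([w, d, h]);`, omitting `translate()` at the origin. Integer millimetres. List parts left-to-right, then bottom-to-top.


cube([100, 300, 1400]);
translate([100, 0, 0]) cube([400, 300, 100]);
translate([100, 0, 200]) cube([400, 300, 100]);
translate([100, 0, 800]) cube([400, 300, 100]);
translate([100, 0, 950]) cube([400, 300, 100]);
translate([100, 0, 1300]) cube([400, 300, 100]);
translate([500, 0, 0]) cube([100, 300, 1400]);


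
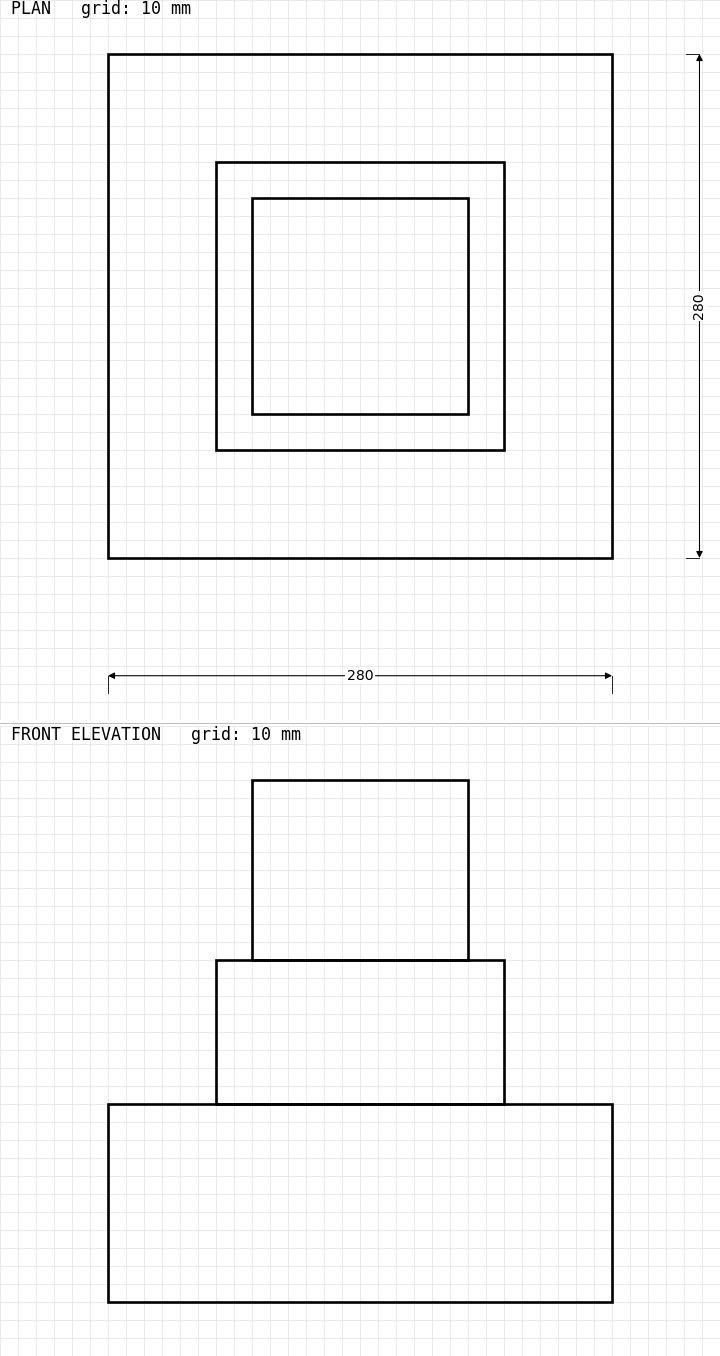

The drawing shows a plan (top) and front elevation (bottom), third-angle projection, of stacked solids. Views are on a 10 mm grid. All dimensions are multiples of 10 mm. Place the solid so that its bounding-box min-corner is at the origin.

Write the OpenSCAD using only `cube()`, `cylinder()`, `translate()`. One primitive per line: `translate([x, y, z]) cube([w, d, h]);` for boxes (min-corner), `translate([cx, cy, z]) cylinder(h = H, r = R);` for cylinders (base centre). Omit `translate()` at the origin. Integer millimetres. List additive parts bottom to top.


cube([280, 280, 110]);
translate([60, 60, 110]) cube([160, 160, 80]);
translate([80, 80, 190]) cube([120, 120, 100]);


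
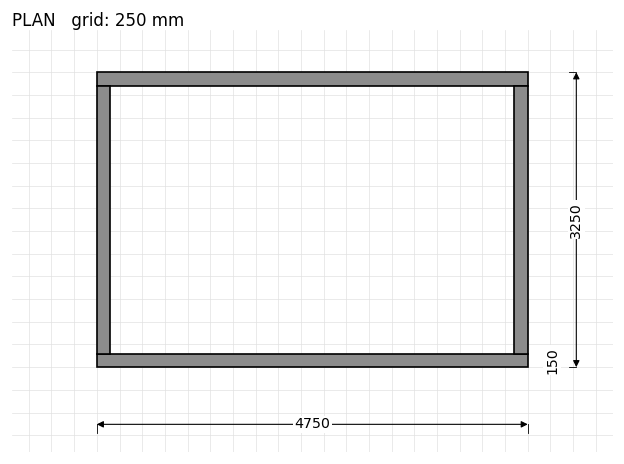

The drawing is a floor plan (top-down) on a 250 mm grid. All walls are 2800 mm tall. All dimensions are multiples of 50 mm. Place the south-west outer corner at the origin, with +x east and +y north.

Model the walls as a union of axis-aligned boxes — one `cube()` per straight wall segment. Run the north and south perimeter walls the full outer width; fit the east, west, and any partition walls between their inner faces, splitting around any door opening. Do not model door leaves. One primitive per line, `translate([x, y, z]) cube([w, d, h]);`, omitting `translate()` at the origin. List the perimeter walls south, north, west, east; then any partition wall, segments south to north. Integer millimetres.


cube([4750, 150, 2800]);
translate([0, 3100, 0]) cube([4750, 150, 2800]);
translate([0, 150, 0]) cube([150, 2950, 2800]);
translate([4600, 150, 0]) cube([150, 2950, 2800]);
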